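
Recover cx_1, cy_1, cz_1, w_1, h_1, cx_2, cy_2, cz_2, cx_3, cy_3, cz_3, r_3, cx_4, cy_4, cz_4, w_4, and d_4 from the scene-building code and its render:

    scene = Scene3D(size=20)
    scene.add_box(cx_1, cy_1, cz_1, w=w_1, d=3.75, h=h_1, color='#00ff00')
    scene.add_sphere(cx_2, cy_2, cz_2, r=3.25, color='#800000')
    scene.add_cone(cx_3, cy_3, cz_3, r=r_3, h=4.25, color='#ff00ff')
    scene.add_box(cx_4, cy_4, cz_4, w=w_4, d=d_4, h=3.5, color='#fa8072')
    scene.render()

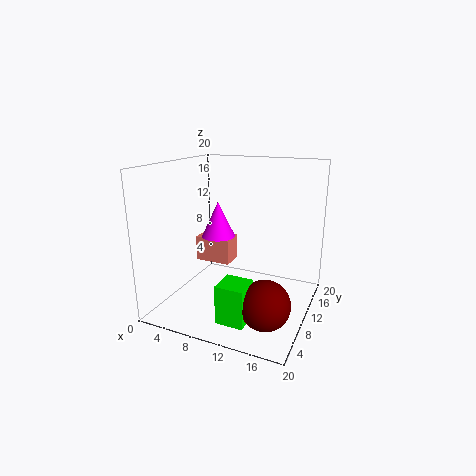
cx_1 = 10
cy_1 = 2.75
cz_1 = 0.75
w_1 = 3.75
h_1 = 5.25
cx_2 = 15.75
cy_2 = 5.5
cz_2 = 3.25
cx_3 = 9.75
cy_3 = 4.75
cz_3 = 12
r_3 = 2
cx_4 = 4
cy_4 = 8.75
cz_4 = 6.25
w_4 = 5
d_4 = 3.25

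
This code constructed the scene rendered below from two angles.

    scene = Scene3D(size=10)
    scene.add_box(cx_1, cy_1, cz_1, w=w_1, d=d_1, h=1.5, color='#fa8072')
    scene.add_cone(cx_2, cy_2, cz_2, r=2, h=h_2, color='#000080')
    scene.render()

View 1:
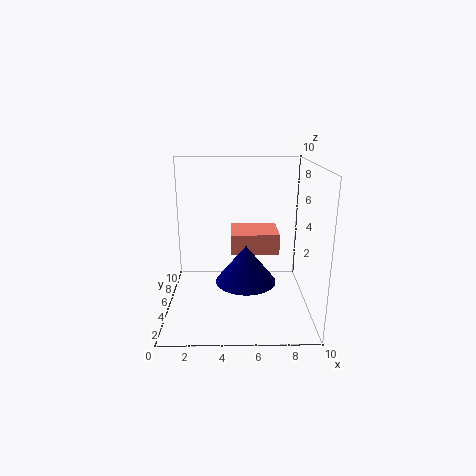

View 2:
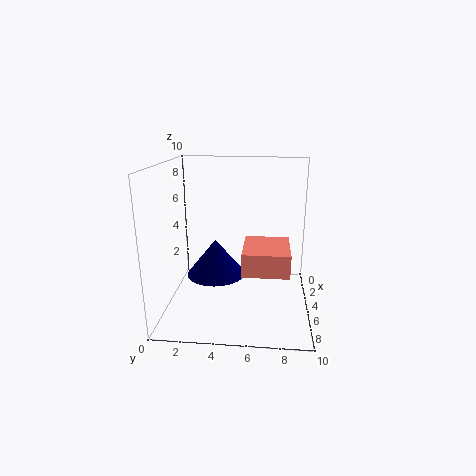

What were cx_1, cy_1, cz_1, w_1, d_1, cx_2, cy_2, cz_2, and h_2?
cx_1 = 4.5, cy_1 = 5.5, cz_1 = 3.5, w_1 = 3.5, d_1 = 3, cx_2 = 5.5, cy_2 = 3.5, cz_2 = 2.5, h_2 = 2.5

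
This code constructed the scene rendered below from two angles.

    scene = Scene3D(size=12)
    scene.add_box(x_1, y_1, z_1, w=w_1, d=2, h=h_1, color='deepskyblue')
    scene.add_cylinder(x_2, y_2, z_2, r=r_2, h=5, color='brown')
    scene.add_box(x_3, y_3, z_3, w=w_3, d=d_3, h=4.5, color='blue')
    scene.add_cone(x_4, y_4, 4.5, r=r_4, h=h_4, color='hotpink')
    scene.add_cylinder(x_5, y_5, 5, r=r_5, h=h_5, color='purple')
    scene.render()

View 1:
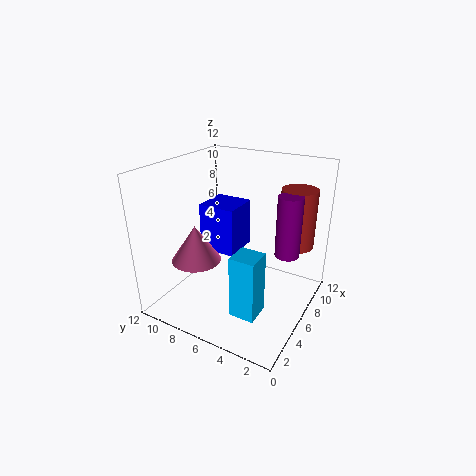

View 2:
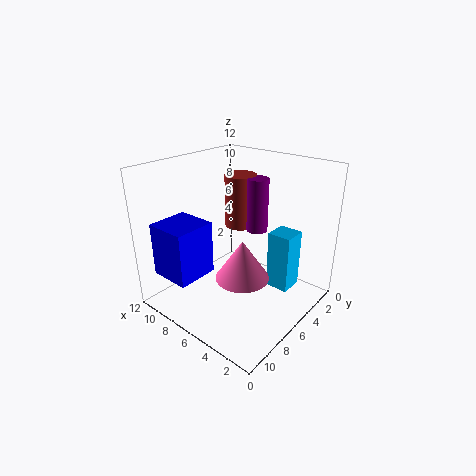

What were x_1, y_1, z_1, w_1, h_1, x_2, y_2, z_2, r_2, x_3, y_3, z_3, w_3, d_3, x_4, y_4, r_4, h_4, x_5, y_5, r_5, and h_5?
x_1 = 2, y_1 = 2.5, z_1 = 1.5, w_1 = 2, h_1 = 5, x_2 = 9, y_2 = 2, z_2 = 5, r_2 = 1.5, x_3 = 7.5, y_3 = 7.5, z_3 = 3, w_3 = 3.5, d_3 = 3.5, x_4 = 3.5, y_4 = 8.5, r_4 = 2, h_4 = 3, x_5 = 7, y_5 = 2, r_5 = 1, h_5 = 5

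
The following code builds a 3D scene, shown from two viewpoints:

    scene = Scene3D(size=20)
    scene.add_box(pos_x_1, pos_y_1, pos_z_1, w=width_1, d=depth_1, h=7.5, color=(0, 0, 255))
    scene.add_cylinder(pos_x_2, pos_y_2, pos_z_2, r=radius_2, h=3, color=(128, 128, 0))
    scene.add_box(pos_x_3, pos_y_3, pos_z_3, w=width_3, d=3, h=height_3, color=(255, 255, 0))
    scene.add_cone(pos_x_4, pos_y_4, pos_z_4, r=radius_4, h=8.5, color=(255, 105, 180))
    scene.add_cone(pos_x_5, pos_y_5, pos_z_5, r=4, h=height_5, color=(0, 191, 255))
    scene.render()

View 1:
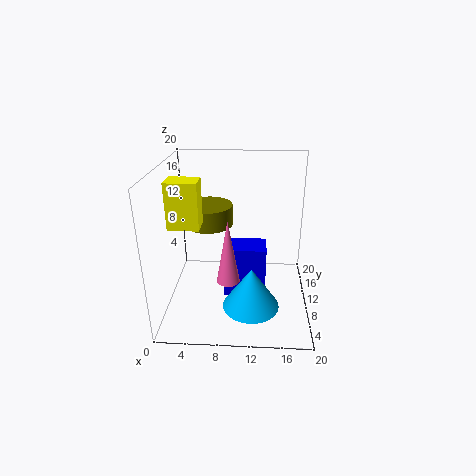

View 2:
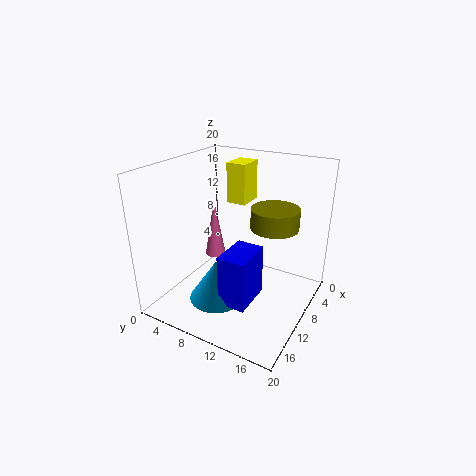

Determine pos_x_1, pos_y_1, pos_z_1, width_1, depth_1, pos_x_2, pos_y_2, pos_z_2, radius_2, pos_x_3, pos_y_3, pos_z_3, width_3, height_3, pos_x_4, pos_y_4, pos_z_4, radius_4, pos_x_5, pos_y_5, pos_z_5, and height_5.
pos_x_1 = 8
pos_y_1 = 9
pos_z_1 = 1
width_1 = 6
depth_1 = 4
pos_x_2 = 5.5
pos_y_2 = 13.5
pos_z_2 = 10.5
radius_2 = 3.5
pos_x_3 = 1.5
pos_y_3 = 5.5
pos_z_3 = 13
width_3 = 4
height_3 = 6
pos_x_4 = 9
pos_y_4 = 5.5
pos_z_4 = 6
radius_4 = 1.5
pos_x_5 = 12
pos_y_5 = 7.5
pos_z_5 = 0.5
height_5 = 6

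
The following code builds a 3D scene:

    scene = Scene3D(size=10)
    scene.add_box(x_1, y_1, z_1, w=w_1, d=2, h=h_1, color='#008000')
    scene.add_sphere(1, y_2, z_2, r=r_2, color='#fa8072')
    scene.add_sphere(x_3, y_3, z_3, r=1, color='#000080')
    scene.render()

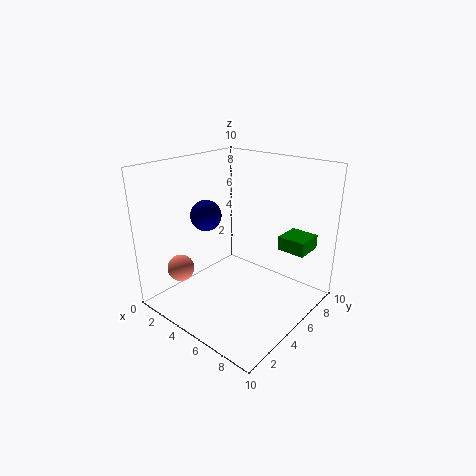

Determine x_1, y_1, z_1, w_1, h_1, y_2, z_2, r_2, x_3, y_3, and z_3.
x_1 = 7; y_1 = 7; z_1 = 4; w_1 = 2; h_1 = 1; y_2 = 3; z_2 = 2; r_2 = 1; x_3 = 4; y_3 = 3; z_3 = 7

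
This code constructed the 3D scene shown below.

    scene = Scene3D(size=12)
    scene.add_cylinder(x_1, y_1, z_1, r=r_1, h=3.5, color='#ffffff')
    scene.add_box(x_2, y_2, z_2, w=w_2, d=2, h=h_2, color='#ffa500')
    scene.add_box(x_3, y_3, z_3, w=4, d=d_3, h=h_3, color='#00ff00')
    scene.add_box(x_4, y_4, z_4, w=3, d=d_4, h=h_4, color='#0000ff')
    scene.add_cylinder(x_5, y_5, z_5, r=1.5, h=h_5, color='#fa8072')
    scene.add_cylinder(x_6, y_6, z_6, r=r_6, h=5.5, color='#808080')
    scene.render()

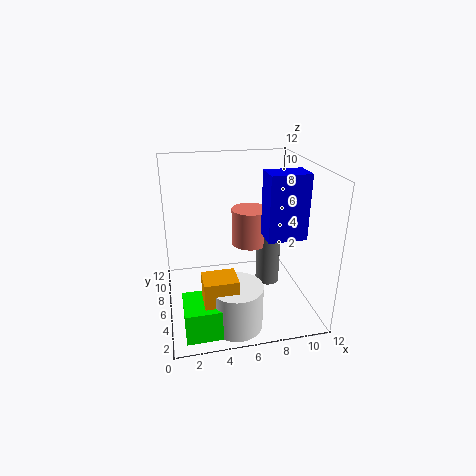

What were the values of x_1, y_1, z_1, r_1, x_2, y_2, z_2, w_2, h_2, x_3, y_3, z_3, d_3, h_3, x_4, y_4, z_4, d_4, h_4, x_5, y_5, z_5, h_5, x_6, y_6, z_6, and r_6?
x_1 = 5, y_1 = 2, z_1 = 0.5, r_1 = 2, x_2 = 2.5, y_2 = 1, z_2 = 1, w_2 = 2.5, h_2 = 4, x_3 = 1, y_3 = 0.5, z_3 = 0.5, d_3 = 3, h_3 = 2.5, x_4 = 7.5, y_4 = 2.5, z_4 = 7, d_4 = 2, h_4 = 5, x_5 = 7, y_5 = 6, z_5 = 5.5, h_5 = 3, x_6 = 8.5, y_6 = 5.5, z_6 = 2, r_6 = 1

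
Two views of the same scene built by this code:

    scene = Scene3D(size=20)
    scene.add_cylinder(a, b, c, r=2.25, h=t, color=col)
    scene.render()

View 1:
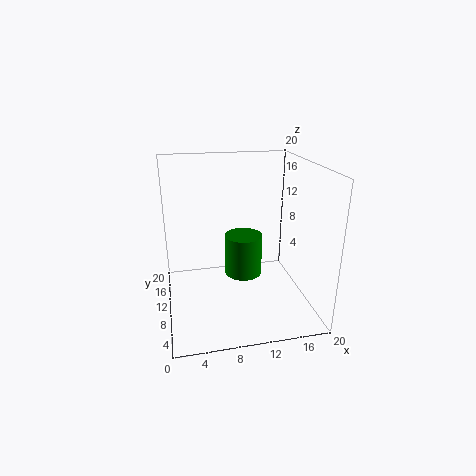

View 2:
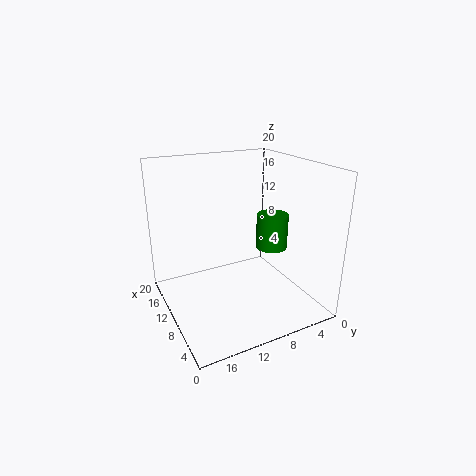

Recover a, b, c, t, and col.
a = 9.5
b = 4.75
c = 7.75
t = 5
col = 'green'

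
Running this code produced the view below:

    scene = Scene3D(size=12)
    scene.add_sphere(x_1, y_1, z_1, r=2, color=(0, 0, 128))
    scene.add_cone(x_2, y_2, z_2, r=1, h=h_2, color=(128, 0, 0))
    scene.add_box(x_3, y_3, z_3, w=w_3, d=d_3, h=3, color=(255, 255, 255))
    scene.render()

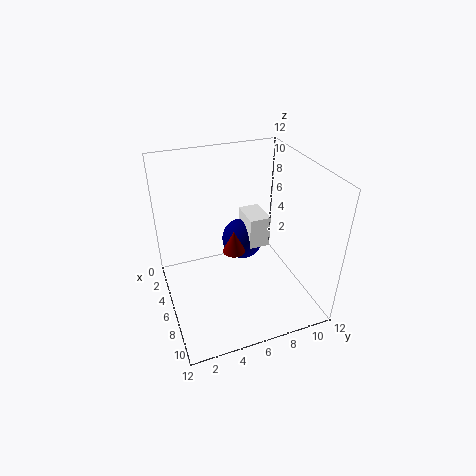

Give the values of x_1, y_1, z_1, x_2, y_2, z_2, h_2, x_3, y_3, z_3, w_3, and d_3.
x_1 = 2, y_1 = 8, z_1 = 3, x_2 = 5, y_2 = 6, z_2 = 4, h_2 = 2, x_3 = 1, y_3 = 8, z_3 = 3, w_3 = 3, d_3 = 2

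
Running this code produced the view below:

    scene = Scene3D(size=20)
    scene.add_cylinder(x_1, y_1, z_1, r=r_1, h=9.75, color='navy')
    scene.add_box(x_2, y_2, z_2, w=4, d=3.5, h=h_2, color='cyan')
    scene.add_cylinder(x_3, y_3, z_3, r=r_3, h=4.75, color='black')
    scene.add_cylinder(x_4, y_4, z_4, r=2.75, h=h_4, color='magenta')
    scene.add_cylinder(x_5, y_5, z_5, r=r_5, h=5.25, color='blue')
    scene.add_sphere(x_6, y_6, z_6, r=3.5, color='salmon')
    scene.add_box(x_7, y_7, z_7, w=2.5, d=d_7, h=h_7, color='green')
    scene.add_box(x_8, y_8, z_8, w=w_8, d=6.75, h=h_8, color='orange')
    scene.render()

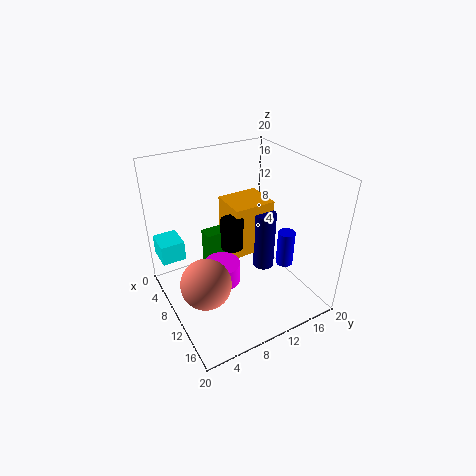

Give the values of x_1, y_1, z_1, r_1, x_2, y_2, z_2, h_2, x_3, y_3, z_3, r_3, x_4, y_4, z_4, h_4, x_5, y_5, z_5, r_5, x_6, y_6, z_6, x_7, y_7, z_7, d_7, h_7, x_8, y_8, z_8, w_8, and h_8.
x_1 = 6.5, y_1 = 17, z_1 = 0.5, r_1 = 1.75, x_2 = 0.75, y_2 = 0.5, z_2 = 5.25, h_2 = 3, x_3 = 6, y_3 = 11.25, z_3 = 5.75, r_3 = 1.75, x_4 = 7.75, y_4 = 8.5, z_4 = 1.5, h_4 = 3.25, x_5 = 12.25, y_5 = 16.75, z_5 = 4.75, r_5 = 1.25, x_6 = 11.25, y_6 = 4.25, z_6 = 5, x_7 = 1.75, y_7 = 8, z_7 = 1.75, d_7 = 5.25, h_7 = 5.75, x_8 = 0.25, y_8 = 12, z_8 = 3.25, w_8 = 6, h_8 = 8.5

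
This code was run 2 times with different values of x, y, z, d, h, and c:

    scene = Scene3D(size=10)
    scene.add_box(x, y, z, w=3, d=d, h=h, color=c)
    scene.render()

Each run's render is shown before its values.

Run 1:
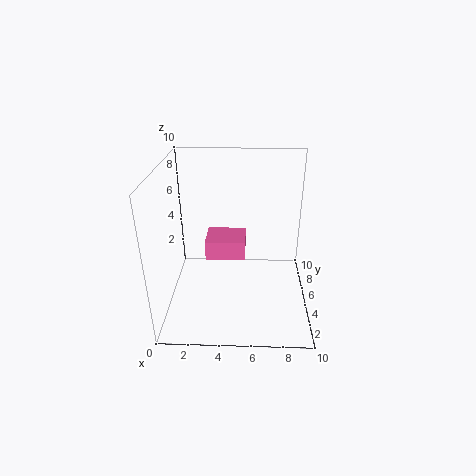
x = 2.5; y = 6; z = 2.5; d = 2.5; h = 1.5; c = 'hotpink'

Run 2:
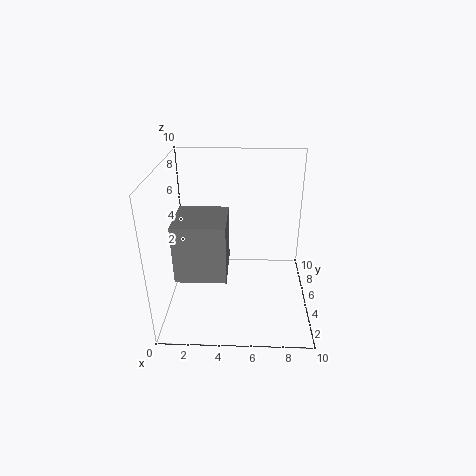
x = 1.5; y = 0.5; z = 4.5; d = 3; h = 3.5; c = 'gray'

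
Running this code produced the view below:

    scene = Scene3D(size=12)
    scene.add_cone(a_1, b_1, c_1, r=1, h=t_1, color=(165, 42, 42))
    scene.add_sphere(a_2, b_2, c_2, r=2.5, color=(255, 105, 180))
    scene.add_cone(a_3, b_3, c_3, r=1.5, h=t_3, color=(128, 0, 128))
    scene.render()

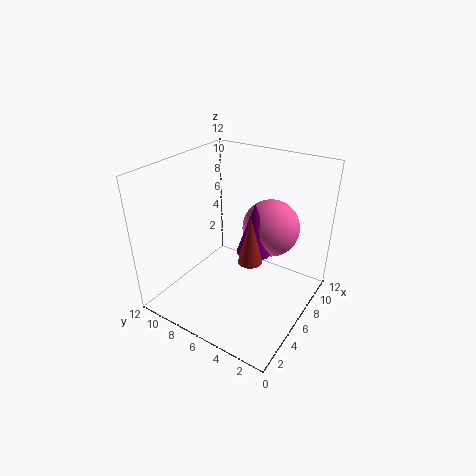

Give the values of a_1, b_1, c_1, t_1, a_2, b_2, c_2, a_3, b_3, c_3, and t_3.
a_1 = 5.5; b_1 = 4.5; c_1 = 4.5; t_1 = 4; a_2 = 9; b_2 = 4.5; c_2 = 6; a_3 = 7; b_3 = 5; c_3 = 4.5; t_3 = 4.5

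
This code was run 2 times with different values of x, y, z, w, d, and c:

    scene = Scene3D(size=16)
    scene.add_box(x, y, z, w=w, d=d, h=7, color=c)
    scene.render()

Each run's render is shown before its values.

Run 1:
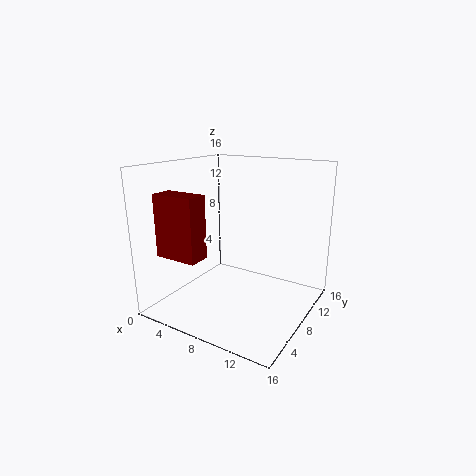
x = 0.5
y = 3
z = 6
w = 5
d = 2.5
c = 'maroon'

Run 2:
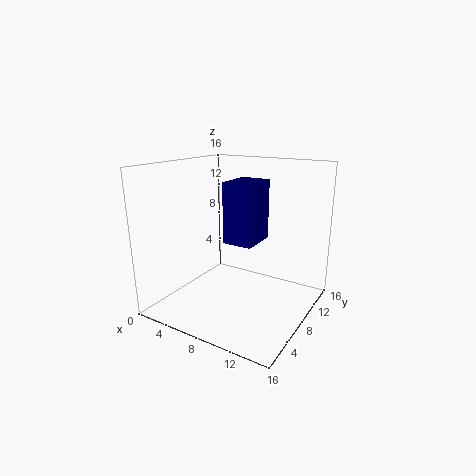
x = 6
y = 8
z = 7
w = 3.5
d = 4.5
c = 'navy'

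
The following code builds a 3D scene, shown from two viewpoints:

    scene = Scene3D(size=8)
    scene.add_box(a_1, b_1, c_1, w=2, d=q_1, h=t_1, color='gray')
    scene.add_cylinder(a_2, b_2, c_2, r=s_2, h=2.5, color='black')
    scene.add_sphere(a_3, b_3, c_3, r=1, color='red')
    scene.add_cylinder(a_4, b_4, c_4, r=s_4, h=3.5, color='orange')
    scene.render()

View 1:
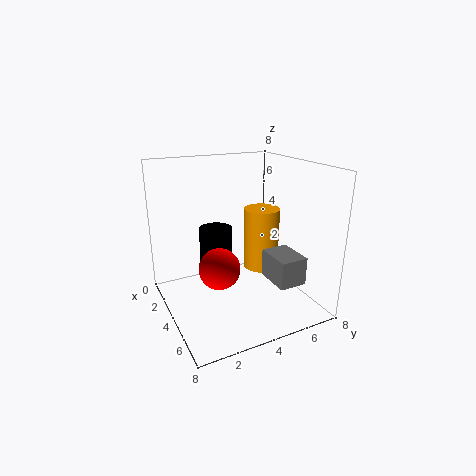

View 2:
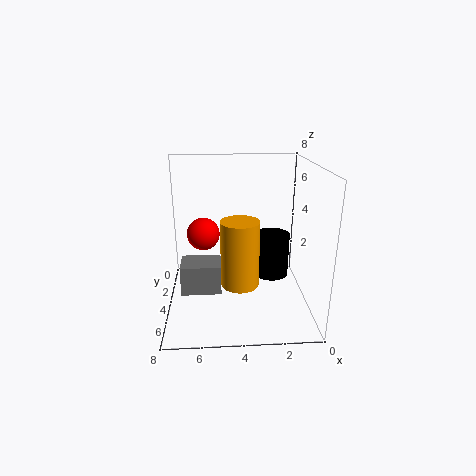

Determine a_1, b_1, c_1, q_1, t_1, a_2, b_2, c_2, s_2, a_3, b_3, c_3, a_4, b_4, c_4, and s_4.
a_1 = 5
b_1 = 5
c_1 = 2
q_1 = 1.5
t_1 = 1.5
a_2 = 2
b_2 = 3.5
c_2 = 1.5
s_2 = 1
a_3 = 6
b_3 = 2
c_3 = 3.5
a_4 = 4
b_4 = 5.5
c_4 = 2
s_4 = 1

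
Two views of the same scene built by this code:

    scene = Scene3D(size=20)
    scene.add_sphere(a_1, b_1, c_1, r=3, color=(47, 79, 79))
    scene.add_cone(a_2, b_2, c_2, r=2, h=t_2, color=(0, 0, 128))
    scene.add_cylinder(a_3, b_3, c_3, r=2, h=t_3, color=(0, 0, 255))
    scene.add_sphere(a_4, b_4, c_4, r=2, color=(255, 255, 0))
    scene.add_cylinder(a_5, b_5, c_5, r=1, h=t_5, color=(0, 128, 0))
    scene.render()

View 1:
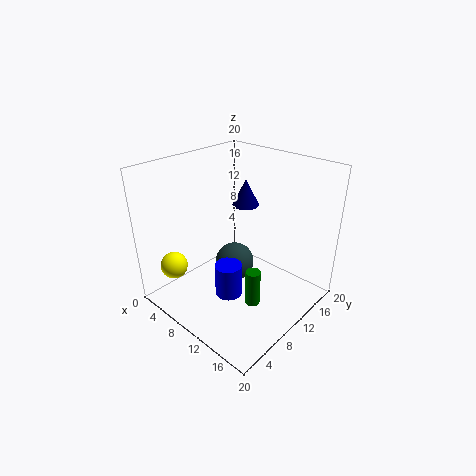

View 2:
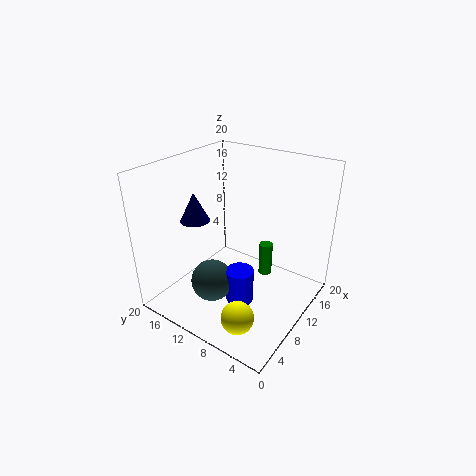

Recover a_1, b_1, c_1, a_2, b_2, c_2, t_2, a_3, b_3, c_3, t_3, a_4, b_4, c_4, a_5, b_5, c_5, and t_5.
a_1 = 7; b_1 = 12.5; c_1 = 3.5; a_2 = 7; b_2 = 15; c_2 = 12.5; t_2 = 4; a_3 = 9; b_3 = 9; c_3 = 0.5; t_3 = 5; a_4 = 2; b_4 = 4.5; c_4 = 4.5; a_5 = 14.5; b_5 = 8; c_5 = 2.5; t_5 = 5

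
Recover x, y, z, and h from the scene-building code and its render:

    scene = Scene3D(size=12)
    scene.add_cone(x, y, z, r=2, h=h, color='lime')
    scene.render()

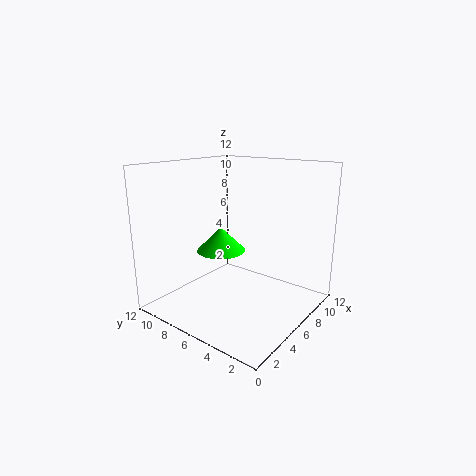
x = 5; y = 7; z = 5; h = 2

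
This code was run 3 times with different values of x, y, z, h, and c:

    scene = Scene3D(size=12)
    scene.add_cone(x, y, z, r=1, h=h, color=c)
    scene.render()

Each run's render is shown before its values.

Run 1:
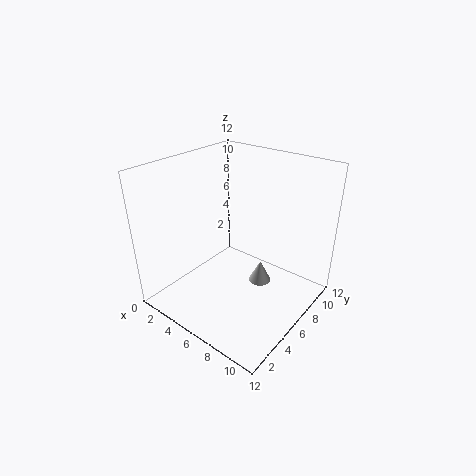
x = 7; y = 8; z = 1; h = 2; c = 'lightgray'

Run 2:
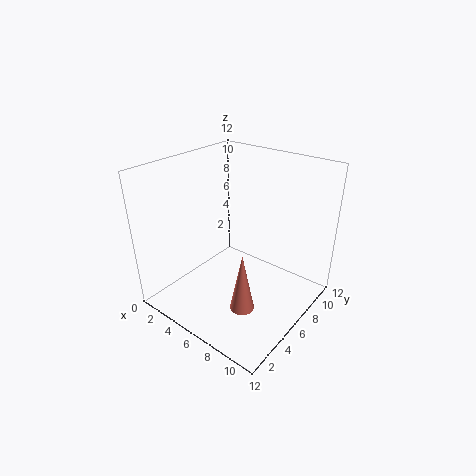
x = 8; y = 4; z = 1; h = 5; c = 'salmon'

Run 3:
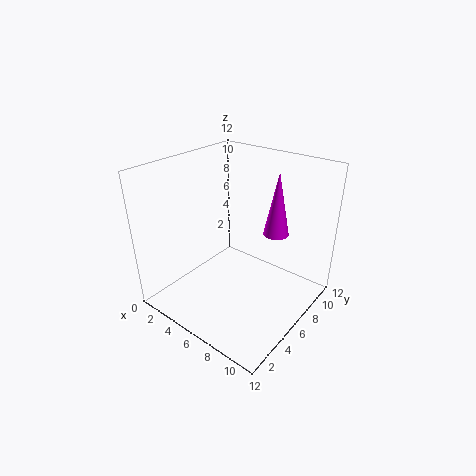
x = 9; y = 7; z = 7; h = 5; c = 'magenta'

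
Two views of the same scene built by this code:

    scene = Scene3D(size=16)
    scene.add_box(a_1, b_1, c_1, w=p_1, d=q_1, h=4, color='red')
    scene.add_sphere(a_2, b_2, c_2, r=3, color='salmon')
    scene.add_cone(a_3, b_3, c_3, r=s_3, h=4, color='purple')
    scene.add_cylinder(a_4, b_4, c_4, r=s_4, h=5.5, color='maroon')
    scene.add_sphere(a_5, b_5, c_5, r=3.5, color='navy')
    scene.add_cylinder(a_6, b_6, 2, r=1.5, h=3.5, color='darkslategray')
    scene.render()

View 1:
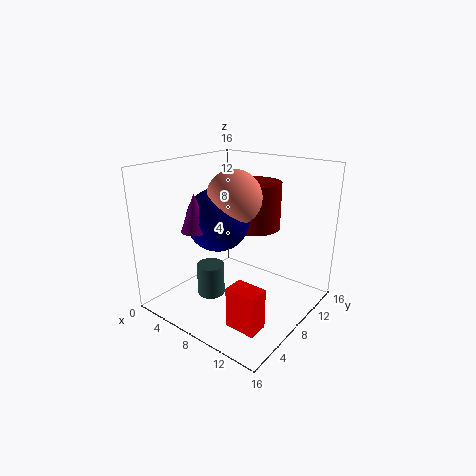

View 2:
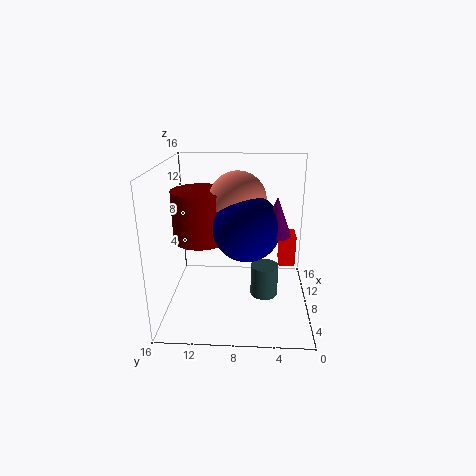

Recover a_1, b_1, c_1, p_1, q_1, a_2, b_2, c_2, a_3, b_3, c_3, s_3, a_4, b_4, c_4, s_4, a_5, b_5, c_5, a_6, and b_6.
a_1 = 12, b_1 = 1, c_1 = 2.5, p_1 = 3, q_1 = 2, a_2 = 7.5, b_2 = 8, c_2 = 12.5, a_3 = 5.5, b_3 = 4, c_3 = 9.5, s_3 = 1.5, a_4 = 7.5, b_4 = 12, c_4 = 8, s_4 = 3, a_5 = 6, b_5 = 7, c_5 = 10, a_6 = 6.5, b_6 = 5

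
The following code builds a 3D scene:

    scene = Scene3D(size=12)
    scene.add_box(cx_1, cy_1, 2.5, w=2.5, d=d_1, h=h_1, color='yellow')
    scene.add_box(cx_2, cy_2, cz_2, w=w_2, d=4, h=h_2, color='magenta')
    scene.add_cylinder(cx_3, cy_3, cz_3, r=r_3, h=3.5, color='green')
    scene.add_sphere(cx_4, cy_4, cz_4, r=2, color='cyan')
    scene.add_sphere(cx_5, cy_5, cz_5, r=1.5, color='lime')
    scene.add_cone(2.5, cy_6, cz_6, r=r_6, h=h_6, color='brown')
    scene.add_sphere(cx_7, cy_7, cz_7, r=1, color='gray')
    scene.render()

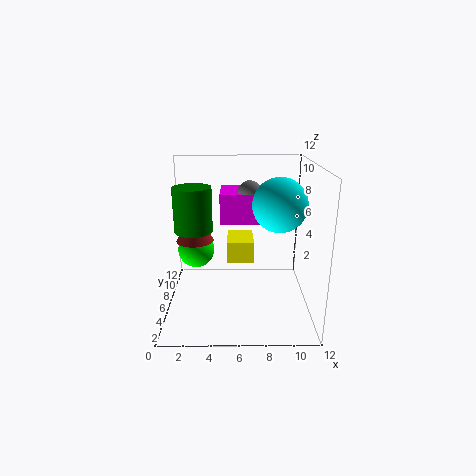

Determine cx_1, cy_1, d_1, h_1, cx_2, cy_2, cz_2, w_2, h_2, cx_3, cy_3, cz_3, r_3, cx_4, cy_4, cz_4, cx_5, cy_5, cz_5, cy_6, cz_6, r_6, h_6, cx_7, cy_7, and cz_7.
cx_1 = 5, cy_1 = 8.5, d_1 = 3.5, h_1 = 2, cx_2 = 4.5, cy_2 = 6.5, cz_2 = 7, w_2 = 4, h_2 = 2.5, cx_3 = 2.5, cy_3 = 5, cz_3 = 7, r_3 = 1.5, cx_4 = 9, cy_4 = 3.5, cz_4 = 9.5, cx_5 = 2.5, cy_5 = 6, cz_5 = 5, cy_6 = 5.5, cz_6 = 6, r_6 = 1.5, h_6 = 3, cx_7 = 7, cy_7 = 7.5, cz_7 = 9.5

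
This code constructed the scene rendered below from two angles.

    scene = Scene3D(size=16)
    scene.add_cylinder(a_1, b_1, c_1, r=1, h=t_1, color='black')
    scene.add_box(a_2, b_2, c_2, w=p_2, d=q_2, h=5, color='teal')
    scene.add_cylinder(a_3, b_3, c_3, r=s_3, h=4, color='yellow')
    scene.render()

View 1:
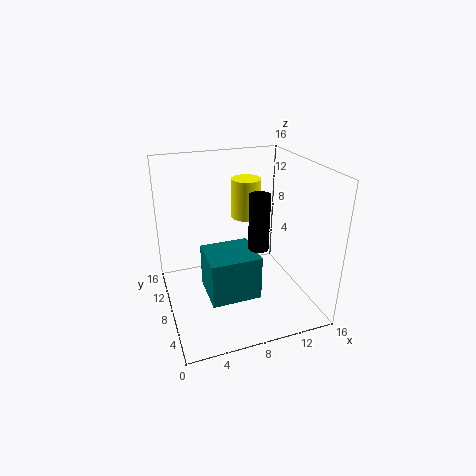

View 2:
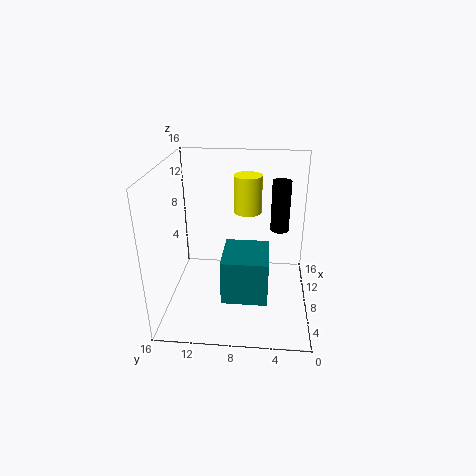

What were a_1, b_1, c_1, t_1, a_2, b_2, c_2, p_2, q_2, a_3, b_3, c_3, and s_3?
a_1 = 8.5
b_1 = 3.5
c_1 = 9
t_1 = 5.5
a_2 = 4
b_2 = 4.5
c_2 = 2
p_2 = 5.5
q_2 = 5
a_3 = 8.5
b_3 = 7
c_3 = 11
s_3 = 1.5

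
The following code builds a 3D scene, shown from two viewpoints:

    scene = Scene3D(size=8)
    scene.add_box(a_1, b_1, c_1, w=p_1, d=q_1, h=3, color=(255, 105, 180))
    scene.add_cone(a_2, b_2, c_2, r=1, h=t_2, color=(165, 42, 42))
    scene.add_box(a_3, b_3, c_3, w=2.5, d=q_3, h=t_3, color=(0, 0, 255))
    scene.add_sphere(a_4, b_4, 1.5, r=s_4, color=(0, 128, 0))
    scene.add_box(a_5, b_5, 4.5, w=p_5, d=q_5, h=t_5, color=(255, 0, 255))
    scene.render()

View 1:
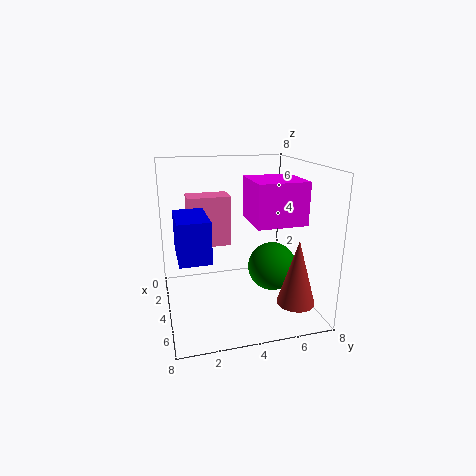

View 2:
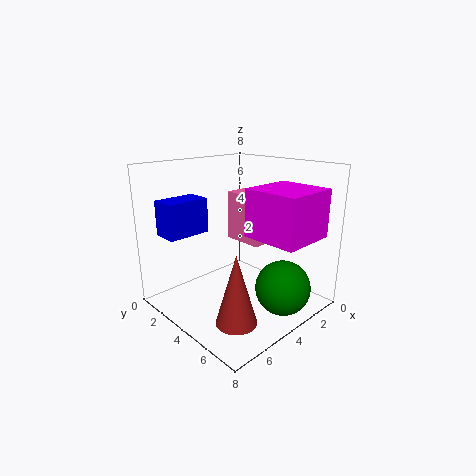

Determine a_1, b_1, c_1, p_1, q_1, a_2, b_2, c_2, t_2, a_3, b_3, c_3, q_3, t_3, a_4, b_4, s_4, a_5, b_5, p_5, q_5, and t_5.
a_1 = 1; b_1 = 1.5; c_1 = 3; p_1 = 1.5; q_1 = 2.5; a_2 = 6.5; b_2 = 6.5; c_2 = 1; t_2 = 3.5; a_3 = 4.5; b_3 = 0.5; c_3 = 4; q_3 = 1.5; t_3 = 2; a_4 = 3; b_4 = 6.5; s_4 = 1.5; a_5 = 1.5; b_5 = 5; p_5 = 3; q_5 = 3; t_5 = 2.5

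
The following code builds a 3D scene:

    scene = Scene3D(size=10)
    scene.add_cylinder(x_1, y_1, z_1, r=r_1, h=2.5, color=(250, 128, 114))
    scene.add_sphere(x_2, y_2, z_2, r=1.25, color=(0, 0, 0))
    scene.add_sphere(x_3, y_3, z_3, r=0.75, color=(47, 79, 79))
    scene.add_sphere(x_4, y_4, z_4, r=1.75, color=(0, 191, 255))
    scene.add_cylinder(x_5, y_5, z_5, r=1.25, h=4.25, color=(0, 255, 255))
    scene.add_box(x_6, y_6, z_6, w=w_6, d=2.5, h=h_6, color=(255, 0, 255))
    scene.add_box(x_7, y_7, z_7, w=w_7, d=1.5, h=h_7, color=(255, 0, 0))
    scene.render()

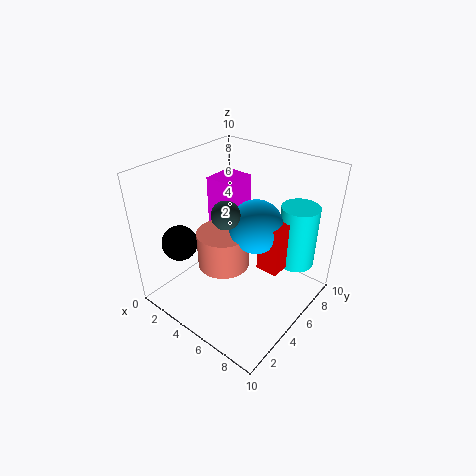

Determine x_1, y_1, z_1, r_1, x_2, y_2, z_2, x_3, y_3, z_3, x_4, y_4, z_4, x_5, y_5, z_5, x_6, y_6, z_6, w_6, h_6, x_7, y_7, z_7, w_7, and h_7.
x_1 = 4.75; y_1 = 3.75; z_1 = 3.5; r_1 = 1.75; x_2 = 1.75; y_2 = 2.5; z_2 = 4.5; x_3 = 7.25; y_3 = 1.25; z_3 = 9.25; x_4 = 6.5; y_4 = 5; z_4 = 6.5; x_5 = 8.5; y_5 = 7; z_5 = 3.5; x_6 = 1; y_6 = 6.25; z_6 = 3.75; w_6 = 2.25; h_6 = 4.25; x_7 = 7; y_7 = 4.5; z_7 = 3.75; w_7 = 1.5; h_7 = 3.25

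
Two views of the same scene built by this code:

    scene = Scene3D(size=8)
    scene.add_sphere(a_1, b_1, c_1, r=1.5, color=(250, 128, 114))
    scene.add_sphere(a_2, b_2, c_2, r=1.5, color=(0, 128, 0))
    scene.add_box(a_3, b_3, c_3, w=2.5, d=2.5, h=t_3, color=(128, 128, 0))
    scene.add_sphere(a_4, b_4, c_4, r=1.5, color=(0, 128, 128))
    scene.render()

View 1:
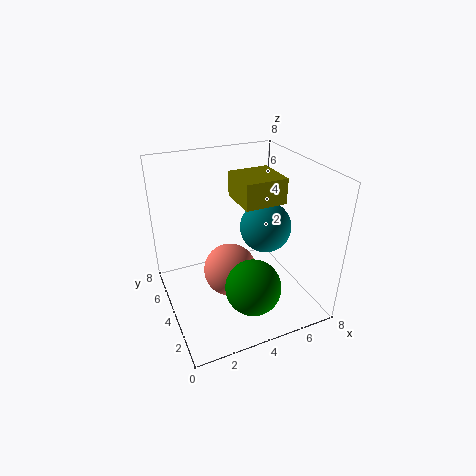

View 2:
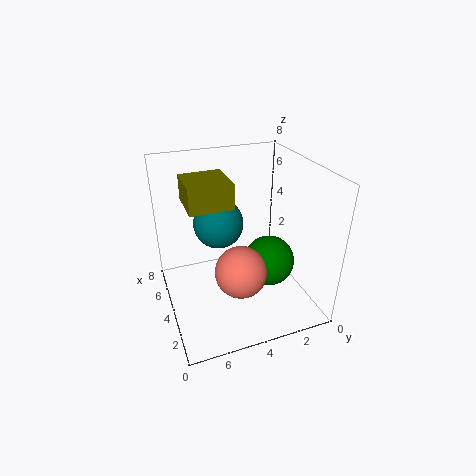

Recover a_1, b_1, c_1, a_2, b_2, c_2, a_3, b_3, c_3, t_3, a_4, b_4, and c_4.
a_1 = 3.5; b_1 = 4; c_1 = 2; a_2 = 4; b_2 = 2; c_2 = 2; a_3 = 4.5; b_3 = 4; c_3 = 5.5; t_3 = 1.5; a_4 = 6; b_4 = 4.5; c_4 = 4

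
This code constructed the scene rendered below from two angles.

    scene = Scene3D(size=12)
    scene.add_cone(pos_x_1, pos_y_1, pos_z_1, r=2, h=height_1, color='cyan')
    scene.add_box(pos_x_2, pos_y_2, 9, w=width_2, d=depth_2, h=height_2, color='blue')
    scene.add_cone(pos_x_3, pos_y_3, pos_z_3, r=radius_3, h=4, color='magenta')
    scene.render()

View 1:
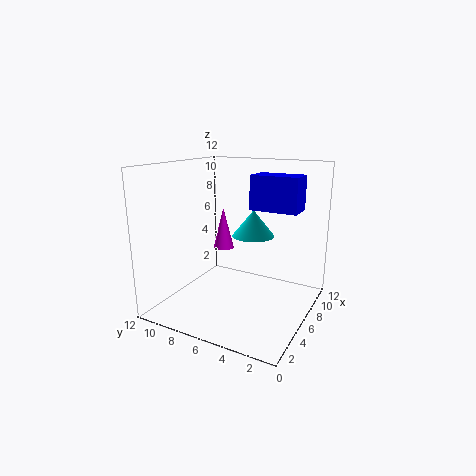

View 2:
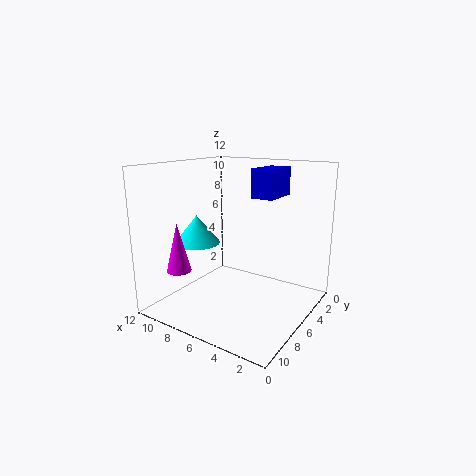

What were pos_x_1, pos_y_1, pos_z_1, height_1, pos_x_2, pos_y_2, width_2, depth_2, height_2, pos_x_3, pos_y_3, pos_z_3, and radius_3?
pos_x_1 = 10
pos_y_1 = 6.5
pos_z_1 = 5
height_1 = 2.5
pos_x_2 = 4
pos_y_2 = 0.5
width_2 = 2
depth_2 = 3.5
height_2 = 2.5
pos_x_3 = 9.5
pos_y_3 = 9.5
pos_z_3 = 3.5
radius_3 = 1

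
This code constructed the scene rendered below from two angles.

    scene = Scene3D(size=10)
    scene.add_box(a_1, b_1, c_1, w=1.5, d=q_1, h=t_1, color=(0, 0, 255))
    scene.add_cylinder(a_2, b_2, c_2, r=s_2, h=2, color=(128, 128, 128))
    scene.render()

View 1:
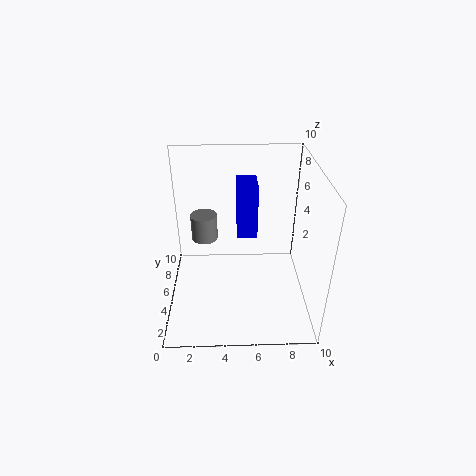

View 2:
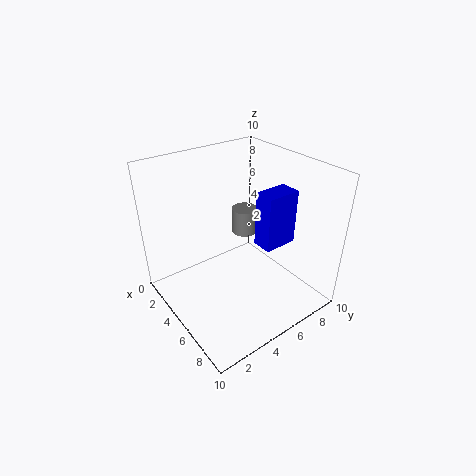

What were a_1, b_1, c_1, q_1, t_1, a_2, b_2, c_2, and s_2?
a_1 = 5, b_1 = 6.5, c_1 = 4, q_1 = 2.5, t_1 = 4, a_2 = 2.5, b_2 = 7.5, c_2 = 3.5, s_2 = 1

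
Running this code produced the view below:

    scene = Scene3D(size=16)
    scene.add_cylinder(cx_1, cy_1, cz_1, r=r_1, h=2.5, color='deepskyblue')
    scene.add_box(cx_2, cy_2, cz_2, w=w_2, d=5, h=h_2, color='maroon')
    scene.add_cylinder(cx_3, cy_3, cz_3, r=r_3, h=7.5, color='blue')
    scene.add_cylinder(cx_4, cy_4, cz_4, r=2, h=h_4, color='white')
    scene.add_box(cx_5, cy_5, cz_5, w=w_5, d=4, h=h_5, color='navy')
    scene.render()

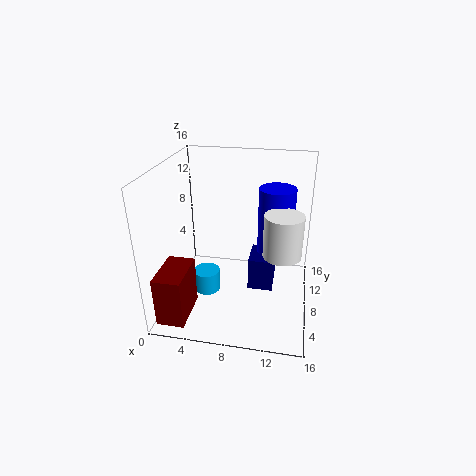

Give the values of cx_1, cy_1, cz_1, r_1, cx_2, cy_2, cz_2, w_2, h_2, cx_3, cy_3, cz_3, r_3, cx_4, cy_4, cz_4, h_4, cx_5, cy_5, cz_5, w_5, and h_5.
cx_1 = 4.5, cy_1 = 7, cz_1 = 1.5, r_1 = 1.5, cx_2 = 0.5, cy_2 = 1, cz_2 = 0.5, w_2 = 3, h_2 = 5.5, cx_3 = 12, cy_3 = 9.5, cz_3 = 6, r_3 = 2, cx_4 = 13, cy_4 = 6, cz_4 = 7.5, h_4 = 4.5, cx_5 = 9, cy_5 = 9, cz_5 = 0.5, w_5 = 3, h_5 = 4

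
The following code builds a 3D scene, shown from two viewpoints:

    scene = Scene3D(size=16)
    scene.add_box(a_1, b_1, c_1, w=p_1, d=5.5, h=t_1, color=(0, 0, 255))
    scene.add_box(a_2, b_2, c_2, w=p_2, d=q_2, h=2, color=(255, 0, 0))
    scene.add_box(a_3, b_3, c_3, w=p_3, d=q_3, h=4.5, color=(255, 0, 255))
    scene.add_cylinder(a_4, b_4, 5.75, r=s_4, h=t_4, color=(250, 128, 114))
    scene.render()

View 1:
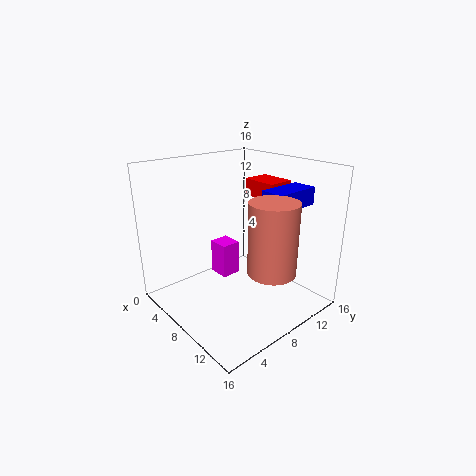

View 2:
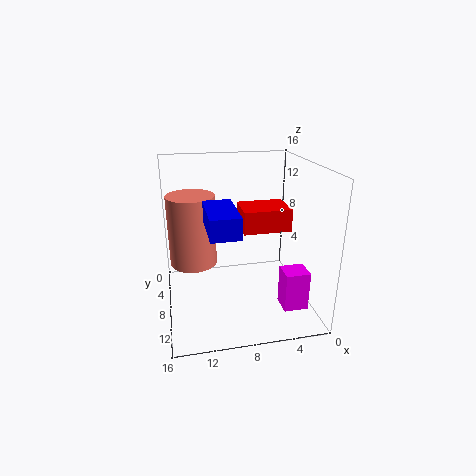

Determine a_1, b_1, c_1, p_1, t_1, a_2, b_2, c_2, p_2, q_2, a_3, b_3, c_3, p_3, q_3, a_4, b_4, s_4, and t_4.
a_1 = 9.25, b_1 = 10.25, c_1 = 11.25, p_1 = 2.75, t_1 = 2, a_2 = 4.75, b_2 = 12, c_2 = 11.5, p_2 = 4.25, q_2 = 3.25, a_3 = 0.75, b_3 = 9.5, c_3 = 0.25, p_3 = 2.75, q_3 = 2.5, a_4 = 13, b_4 = 8.25, s_4 = 2.5, t_4 = 7.5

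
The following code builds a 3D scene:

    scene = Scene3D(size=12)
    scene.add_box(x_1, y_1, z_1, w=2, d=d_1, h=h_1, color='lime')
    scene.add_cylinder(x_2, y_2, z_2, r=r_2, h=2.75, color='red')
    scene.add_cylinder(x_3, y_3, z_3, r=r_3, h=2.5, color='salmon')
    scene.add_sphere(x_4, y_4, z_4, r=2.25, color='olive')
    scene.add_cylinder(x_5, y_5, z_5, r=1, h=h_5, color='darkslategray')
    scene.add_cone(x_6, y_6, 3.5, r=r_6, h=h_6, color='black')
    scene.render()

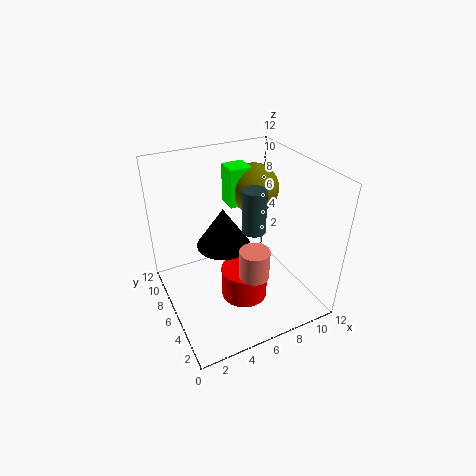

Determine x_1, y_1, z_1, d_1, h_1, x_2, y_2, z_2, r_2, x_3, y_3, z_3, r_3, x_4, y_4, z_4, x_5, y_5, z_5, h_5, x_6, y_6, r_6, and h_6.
x_1 = 6.75
y_1 = 8.75
z_1 = 7.25
d_1 = 2
h_1 = 3.5
x_2 = 6.25
y_2 = 5.25
z_2 = 0.5
r_2 = 2
x_3 = 6.5
y_3 = 4
z_3 = 3.25
r_3 = 1.25
x_4 = 9.25
y_4 = 9.25
z_4 = 8.5
x_5 = 7.5
y_5 = 6
z_5 = 6.25
h_5 = 3.75
x_6 = 6
y_6 = 9
r_6 = 2.5
h_6 = 3.75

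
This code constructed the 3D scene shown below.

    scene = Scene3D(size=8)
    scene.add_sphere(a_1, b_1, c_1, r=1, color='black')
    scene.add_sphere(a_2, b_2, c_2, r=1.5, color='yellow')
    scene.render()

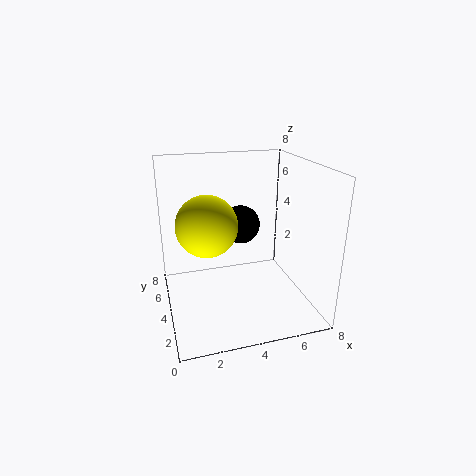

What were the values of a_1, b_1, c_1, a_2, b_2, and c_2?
a_1 = 4; b_1 = 3.5; c_1 = 5; a_2 = 2; b_2 = 2.5; c_2 = 5.5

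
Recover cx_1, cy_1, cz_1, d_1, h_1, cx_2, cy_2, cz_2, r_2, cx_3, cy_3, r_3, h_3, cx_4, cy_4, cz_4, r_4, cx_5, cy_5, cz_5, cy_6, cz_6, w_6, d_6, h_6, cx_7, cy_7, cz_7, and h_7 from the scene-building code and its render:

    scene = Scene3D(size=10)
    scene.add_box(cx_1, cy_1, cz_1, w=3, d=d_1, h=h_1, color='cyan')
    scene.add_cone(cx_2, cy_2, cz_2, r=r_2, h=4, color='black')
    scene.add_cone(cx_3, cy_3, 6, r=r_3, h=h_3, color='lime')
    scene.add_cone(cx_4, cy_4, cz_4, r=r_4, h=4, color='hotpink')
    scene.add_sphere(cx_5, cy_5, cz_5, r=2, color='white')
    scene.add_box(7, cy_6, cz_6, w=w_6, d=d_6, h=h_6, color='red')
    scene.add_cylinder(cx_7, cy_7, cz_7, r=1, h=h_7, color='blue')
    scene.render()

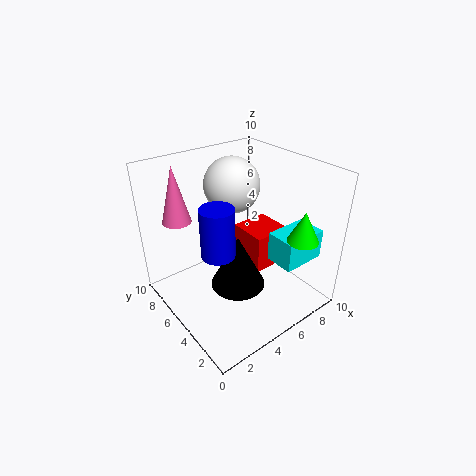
cx_1 = 6
cy_1 = 1
cz_1 = 4
d_1 = 2
h_1 = 2
cx_2 = 5
cy_2 = 5
cz_2 = 1
r_2 = 2
cx_3 = 7
cy_3 = 1
r_3 = 1
h_3 = 2
cx_4 = 2
cy_4 = 8
cz_4 = 6
r_4 = 1
cx_5 = 6
cy_5 = 7
cz_5 = 8
cy_6 = 5
cz_6 = 1
w_6 = 3
d_6 = 3
h_6 = 3
cx_7 = 2
cy_7 = 3
cz_7 = 6
h_7 = 3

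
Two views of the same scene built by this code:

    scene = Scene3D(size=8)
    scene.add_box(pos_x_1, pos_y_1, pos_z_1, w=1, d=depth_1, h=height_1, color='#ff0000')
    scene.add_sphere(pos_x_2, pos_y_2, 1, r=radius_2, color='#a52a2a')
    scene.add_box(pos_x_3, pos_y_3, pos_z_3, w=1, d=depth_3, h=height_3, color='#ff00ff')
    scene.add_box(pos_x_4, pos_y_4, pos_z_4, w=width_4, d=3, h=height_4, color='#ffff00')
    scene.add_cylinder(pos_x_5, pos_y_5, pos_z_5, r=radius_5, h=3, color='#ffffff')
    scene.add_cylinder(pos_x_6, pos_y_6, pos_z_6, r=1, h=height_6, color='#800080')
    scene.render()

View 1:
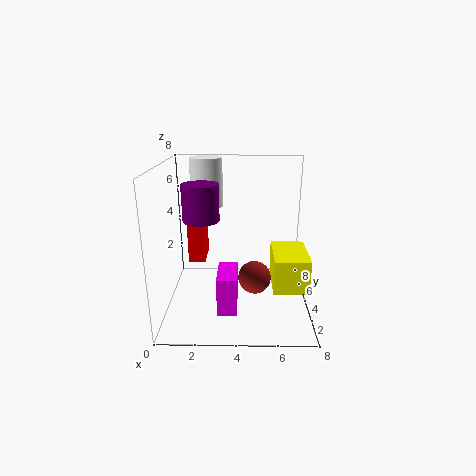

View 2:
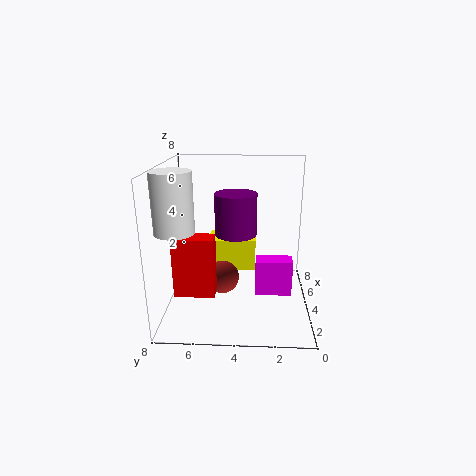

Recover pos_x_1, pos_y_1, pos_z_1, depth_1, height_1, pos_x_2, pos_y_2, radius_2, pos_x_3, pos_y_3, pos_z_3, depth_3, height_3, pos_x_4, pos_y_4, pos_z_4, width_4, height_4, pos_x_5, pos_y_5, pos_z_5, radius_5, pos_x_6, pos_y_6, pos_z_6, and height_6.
pos_x_1 = 1; pos_y_1 = 5; pos_z_1 = 2; depth_1 = 2; height_1 = 3; pos_x_2 = 5; pos_y_2 = 5; radius_2 = 1; pos_x_3 = 3; pos_y_3 = 1; pos_z_3 = 1; depth_3 = 2; height_3 = 2; pos_x_4 = 6; pos_y_4 = 3; pos_z_4 = 1; width_4 = 2; height_4 = 2; pos_x_5 = 2; pos_y_5 = 7; pos_z_5 = 5; radius_5 = 1; pos_x_6 = 2; pos_y_6 = 4; pos_z_6 = 5; height_6 = 2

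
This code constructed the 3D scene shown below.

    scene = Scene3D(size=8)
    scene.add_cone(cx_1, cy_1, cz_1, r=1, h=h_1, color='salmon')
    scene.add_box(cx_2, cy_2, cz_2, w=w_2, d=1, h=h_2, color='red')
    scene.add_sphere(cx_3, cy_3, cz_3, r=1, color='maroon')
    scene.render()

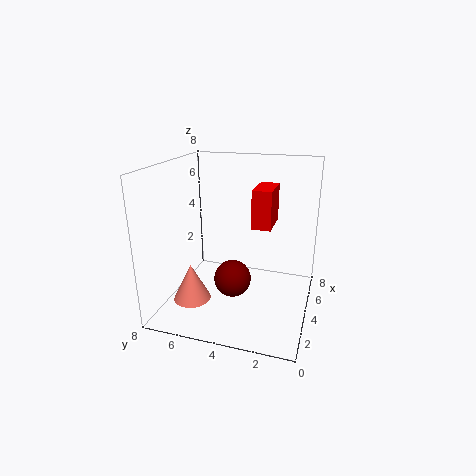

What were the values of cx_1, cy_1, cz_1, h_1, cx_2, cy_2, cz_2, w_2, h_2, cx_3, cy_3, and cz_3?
cx_1 = 2
cy_1 = 6
cz_1 = 1
h_1 = 2
cx_2 = 3
cy_2 = 2
cz_2 = 5
w_2 = 2
h_2 = 2
cx_3 = 3
cy_3 = 4
cz_3 = 2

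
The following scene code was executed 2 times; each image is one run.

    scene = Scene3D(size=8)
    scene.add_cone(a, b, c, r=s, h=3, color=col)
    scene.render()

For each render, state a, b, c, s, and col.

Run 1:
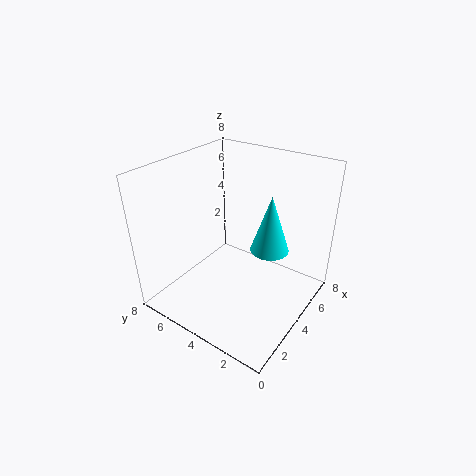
a = 4
b = 2
c = 4
s = 1
col = 'cyan'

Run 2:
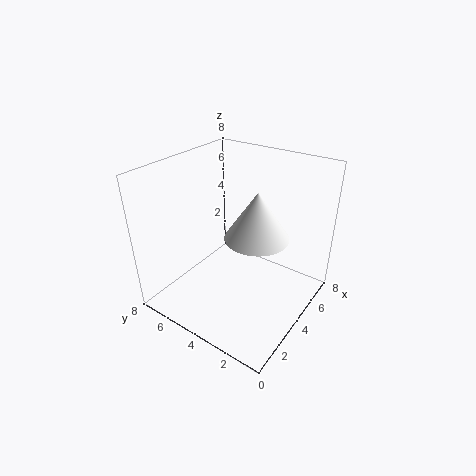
a = 6
b = 4
c = 3
s = 2
col = 'white'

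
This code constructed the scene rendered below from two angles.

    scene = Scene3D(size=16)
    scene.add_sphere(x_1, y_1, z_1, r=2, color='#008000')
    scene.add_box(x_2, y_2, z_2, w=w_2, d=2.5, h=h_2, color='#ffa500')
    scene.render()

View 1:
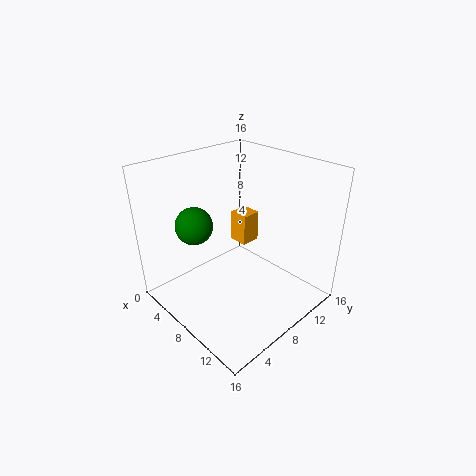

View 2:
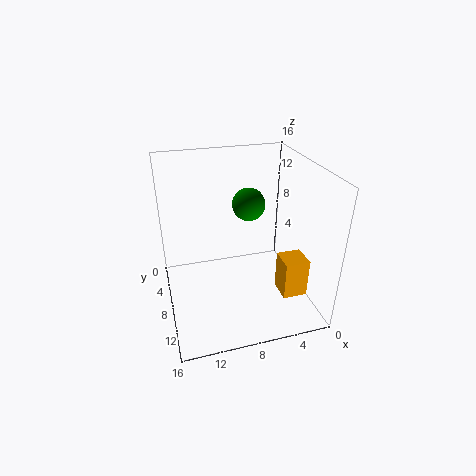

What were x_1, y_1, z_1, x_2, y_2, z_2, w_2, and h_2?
x_1 = 5.5, y_1 = 4, z_1 = 10, x_2 = 2.5, y_2 = 12, z_2 = 4, w_2 = 2.5, h_2 = 4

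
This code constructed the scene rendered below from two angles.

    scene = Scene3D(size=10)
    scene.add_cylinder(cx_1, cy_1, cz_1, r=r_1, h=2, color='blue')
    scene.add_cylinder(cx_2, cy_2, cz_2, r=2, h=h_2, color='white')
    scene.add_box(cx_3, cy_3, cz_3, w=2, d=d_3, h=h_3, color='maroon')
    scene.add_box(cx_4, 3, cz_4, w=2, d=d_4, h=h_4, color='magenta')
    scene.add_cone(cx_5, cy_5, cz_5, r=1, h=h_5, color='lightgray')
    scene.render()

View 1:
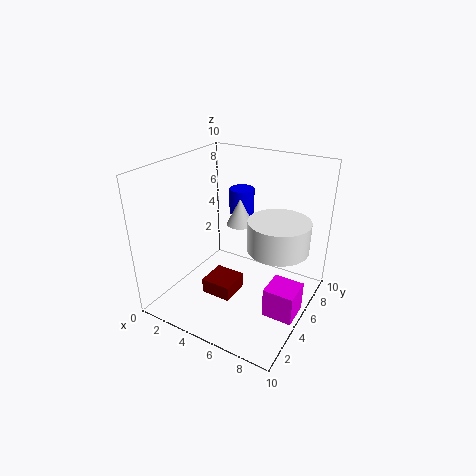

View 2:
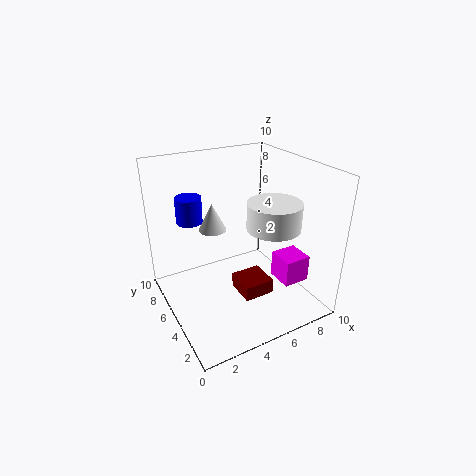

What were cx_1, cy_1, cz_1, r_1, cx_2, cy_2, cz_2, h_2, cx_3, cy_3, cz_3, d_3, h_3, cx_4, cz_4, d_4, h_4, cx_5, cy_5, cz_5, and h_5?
cx_1 = 3; cy_1 = 9; cz_1 = 5; r_1 = 1; cx_2 = 8; cy_2 = 5; cz_2 = 5; h_2 = 2; cx_3 = 4; cy_3 = 2; cz_3 = 2; d_3 = 2; h_3 = 1; cx_4 = 8; cz_4 = 1; d_4 = 2; h_4 = 2; cx_5 = 4; cy_5 = 7; cz_5 = 5; h_5 = 2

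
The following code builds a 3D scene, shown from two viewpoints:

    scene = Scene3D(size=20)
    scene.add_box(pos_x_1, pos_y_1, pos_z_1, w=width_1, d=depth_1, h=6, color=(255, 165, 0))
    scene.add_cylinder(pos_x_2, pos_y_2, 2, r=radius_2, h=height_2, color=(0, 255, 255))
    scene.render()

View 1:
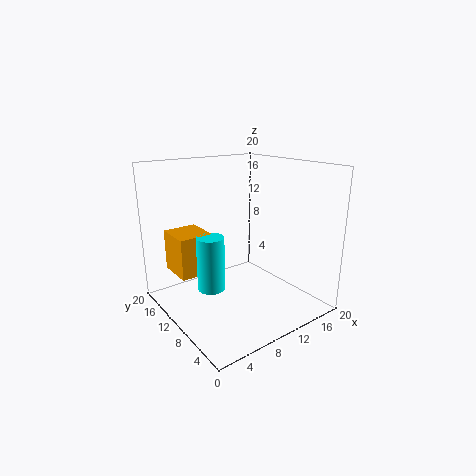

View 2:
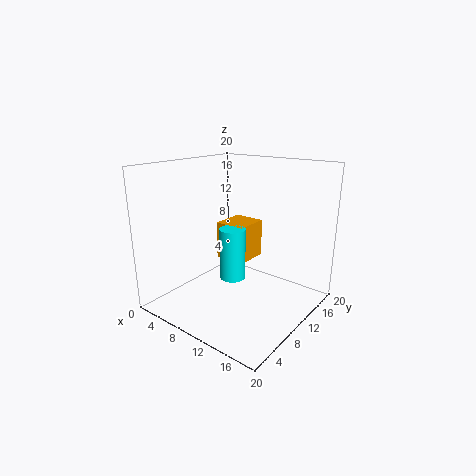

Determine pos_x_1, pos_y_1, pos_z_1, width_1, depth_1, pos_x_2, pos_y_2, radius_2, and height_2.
pos_x_1 = 3; pos_y_1 = 13.5; pos_z_1 = 4; width_1 = 5; depth_1 = 5.5; pos_x_2 = 7; pos_y_2 = 12.5; radius_2 = 2; height_2 = 8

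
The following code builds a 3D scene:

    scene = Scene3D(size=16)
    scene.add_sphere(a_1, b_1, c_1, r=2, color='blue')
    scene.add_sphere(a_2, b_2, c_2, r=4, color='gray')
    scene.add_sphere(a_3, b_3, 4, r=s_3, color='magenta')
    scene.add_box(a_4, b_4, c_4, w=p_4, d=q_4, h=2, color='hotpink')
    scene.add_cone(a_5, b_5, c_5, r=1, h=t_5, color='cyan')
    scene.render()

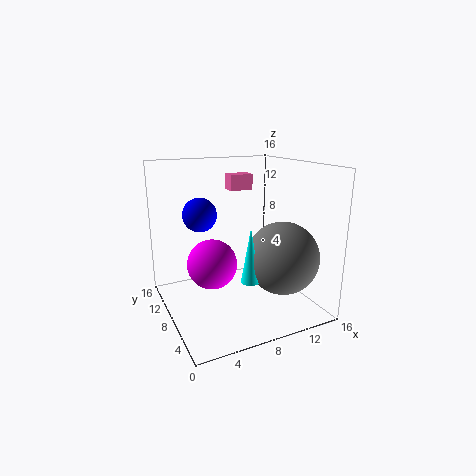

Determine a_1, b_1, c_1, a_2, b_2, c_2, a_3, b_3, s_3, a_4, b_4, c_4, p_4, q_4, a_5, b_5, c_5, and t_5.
a_1 = 5
b_1 = 12
c_1 = 10
a_2 = 12
b_2 = 5
c_2 = 6
a_3 = 6
b_3 = 11
s_3 = 3
a_4 = 10
b_4 = 14
c_4 = 12
p_4 = 3
q_4 = 2
a_5 = 8
b_5 = 5
c_5 = 4
t_5 = 6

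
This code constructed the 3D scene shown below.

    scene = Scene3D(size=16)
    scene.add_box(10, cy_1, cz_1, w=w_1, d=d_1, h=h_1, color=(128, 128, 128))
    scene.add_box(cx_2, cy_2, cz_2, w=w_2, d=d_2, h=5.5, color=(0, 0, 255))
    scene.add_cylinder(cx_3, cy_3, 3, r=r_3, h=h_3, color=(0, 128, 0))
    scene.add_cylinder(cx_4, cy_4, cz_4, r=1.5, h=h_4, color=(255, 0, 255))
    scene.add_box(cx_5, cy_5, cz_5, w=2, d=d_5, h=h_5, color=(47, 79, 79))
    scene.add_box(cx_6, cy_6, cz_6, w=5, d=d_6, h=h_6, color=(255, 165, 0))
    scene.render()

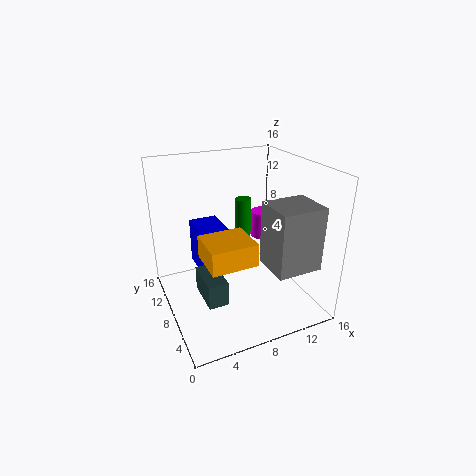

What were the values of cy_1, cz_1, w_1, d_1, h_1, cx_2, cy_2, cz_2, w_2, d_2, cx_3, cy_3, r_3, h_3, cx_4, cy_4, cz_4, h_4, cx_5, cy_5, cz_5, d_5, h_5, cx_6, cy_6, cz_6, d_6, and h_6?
cy_1 = 2; cz_1 = 5.5; w_1 = 5; d_1 = 4.5; h_1 = 7; cx_2 = 4.5; cy_2 = 10.5; cz_2 = 2.5; w_2 = 3.5; d_2 = 4.5; cx_3 = 11; cy_3 = 13; r_3 = 1; h_3 = 7.5; cx_4 = 12; cy_4 = 9.5; cz_4 = 7; h_4 = 3; cx_5 = 2.5; cy_5 = 2.5; cz_5 = 4; d_5 = 4; h_5 = 2.5; cx_6 = 3.5; cy_6 = 4; cz_6 = 6.5; d_6 = 4.5; h_6 = 2.5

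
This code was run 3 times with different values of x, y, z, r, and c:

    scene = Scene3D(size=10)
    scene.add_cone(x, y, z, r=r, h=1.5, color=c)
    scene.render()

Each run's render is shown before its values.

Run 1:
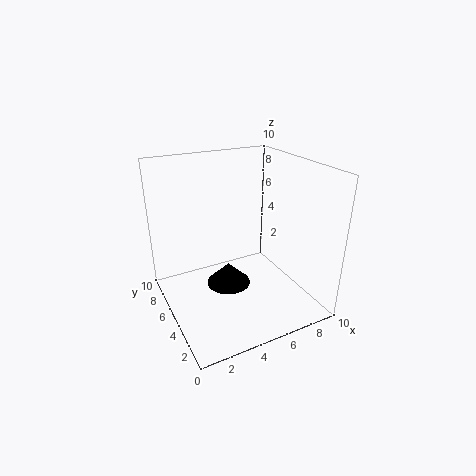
x = 4, y = 4.5, z = 2, r = 1.5, c = 'black'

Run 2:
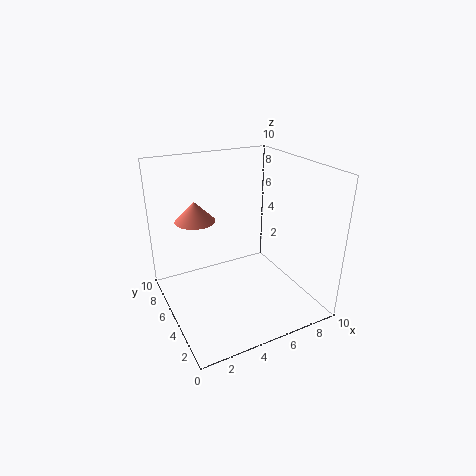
x = 3, y = 8, z = 5.5, r = 1.5, c = 'salmon'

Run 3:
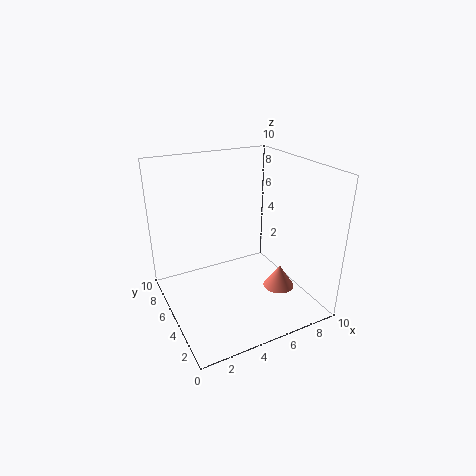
x = 6.5, y = 2, z = 2.5, r = 1, c = 'salmon'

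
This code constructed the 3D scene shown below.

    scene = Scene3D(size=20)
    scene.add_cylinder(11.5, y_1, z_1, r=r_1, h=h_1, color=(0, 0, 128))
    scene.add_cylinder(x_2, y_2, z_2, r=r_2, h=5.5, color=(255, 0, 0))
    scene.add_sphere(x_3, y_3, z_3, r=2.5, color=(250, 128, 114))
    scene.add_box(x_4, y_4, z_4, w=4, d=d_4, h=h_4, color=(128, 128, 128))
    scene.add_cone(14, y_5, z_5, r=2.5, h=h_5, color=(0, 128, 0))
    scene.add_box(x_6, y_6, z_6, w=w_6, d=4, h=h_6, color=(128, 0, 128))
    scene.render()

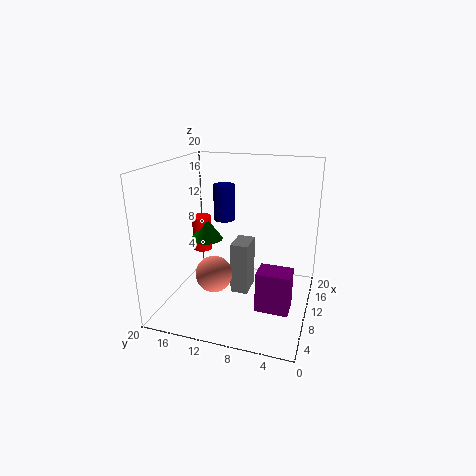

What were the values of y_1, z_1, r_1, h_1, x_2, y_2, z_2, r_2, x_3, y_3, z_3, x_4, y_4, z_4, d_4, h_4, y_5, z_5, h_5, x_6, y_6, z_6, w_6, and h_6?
y_1 = 12.5
z_1 = 12
r_1 = 1.5
h_1 = 5
x_2 = 14.5
y_2 = 17.5
z_2 = 5.5
r_2 = 1.5
x_3 = 7
y_3 = 12.5
z_3 = 5.5
x_4 = 9.5
y_4 = 8.5
z_4 = 1.5
d_4 = 2.5
h_4 = 7.5
y_5 = 16.5
z_5 = 7.5
h_5 = 3.5
x_6 = 2.5
y_6 = 1.5
z_6 = 4
w_6 = 3
h_6 = 5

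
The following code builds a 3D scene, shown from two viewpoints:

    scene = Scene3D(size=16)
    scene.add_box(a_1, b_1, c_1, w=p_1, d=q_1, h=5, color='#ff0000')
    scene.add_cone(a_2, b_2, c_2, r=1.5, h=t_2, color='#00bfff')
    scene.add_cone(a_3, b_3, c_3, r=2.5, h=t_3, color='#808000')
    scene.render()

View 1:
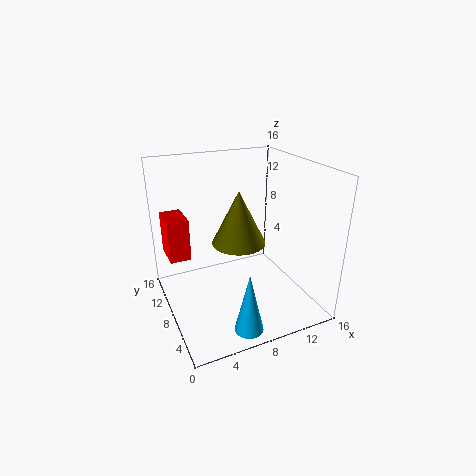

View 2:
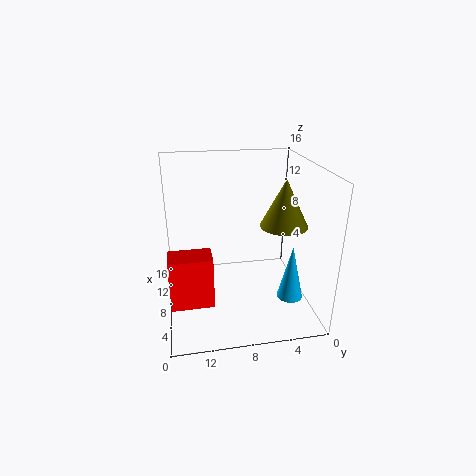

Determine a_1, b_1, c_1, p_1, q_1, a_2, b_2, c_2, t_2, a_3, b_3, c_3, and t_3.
a_1 = 1; b_1 = 11.5; c_1 = 4.5; p_1 = 2.5; q_1 = 4; a_2 = 6.5; b_2 = 2; c_2 = 0.5; t_2 = 6.5; a_3 = 6; b_3 = 3.5; c_3 = 10; t_3 = 5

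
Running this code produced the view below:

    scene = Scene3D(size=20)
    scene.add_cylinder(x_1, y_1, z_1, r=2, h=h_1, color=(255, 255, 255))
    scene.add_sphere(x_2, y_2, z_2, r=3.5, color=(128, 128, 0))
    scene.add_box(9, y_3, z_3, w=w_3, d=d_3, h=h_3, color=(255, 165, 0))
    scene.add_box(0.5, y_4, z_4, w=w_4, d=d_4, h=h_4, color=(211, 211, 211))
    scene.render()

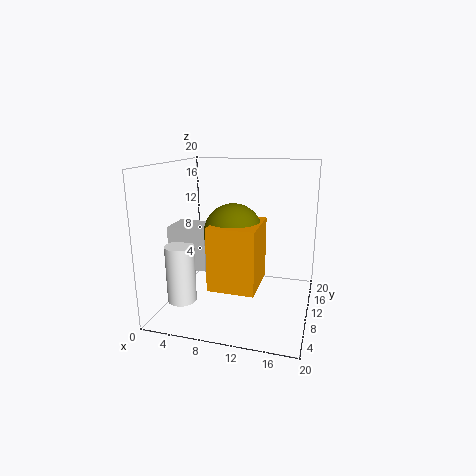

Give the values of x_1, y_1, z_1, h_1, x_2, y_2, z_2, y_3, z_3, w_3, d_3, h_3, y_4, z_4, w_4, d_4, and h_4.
x_1 = 3
y_1 = 6
z_1 = 1.5
h_1 = 8
x_2 = 11
y_2 = 4.5
z_2 = 12.5
y_3 = 0.5
z_3 = 6.5
w_3 = 5.5
d_3 = 6.5
h_3 = 7.5
y_4 = 7.5
z_4 = 5.5
w_4 = 5.5
d_4 = 4.5
h_4 = 6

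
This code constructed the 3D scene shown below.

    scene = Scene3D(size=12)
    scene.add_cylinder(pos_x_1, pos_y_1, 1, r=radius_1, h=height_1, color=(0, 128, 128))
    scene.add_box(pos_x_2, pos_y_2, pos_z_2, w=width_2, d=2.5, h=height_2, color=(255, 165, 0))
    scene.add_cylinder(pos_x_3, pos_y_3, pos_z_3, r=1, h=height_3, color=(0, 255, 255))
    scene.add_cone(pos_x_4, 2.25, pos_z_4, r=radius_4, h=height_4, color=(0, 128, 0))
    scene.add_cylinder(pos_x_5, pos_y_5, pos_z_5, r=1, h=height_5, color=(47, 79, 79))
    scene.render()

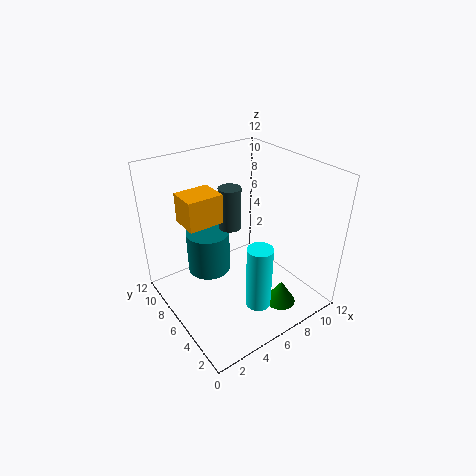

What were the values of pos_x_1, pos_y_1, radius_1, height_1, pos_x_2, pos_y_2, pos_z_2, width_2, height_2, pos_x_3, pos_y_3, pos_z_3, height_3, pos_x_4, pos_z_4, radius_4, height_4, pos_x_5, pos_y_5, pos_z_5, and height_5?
pos_x_1 = 5.25; pos_y_1 = 9.75; radius_1 = 2; height_1 = 4; pos_x_2 = 2.25; pos_y_2 = 7; pos_z_2 = 7.25; width_2 = 3; height_2 = 2.5; pos_x_3 = 5.5; pos_y_3 = 2.5; pos_z_3 = 1.75; height_3 = 5.25; pos_x_4 = 7.75; pos_z_4 = 1; radius_4 = 1.25; height_4 = 2; pos_x_5 = 6.75; pos_y_5 = 8.25; pos_z_5 = 5.75; height_5 = 3.75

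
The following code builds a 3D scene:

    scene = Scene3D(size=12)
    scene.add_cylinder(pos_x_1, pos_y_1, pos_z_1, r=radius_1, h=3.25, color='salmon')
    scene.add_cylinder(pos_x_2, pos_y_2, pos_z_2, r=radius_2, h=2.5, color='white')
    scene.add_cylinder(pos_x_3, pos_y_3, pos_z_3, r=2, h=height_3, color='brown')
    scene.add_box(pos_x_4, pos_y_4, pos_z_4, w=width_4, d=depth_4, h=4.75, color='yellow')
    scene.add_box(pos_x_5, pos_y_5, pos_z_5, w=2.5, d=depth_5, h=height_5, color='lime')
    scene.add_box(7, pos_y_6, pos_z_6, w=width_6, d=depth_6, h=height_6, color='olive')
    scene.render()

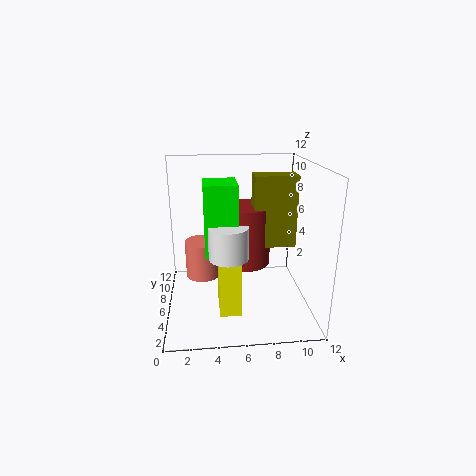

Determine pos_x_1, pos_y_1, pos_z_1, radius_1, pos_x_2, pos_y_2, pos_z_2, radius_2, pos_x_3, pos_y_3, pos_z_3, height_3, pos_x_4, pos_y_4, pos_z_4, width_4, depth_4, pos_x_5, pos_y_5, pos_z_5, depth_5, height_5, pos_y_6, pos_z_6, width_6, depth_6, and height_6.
pos_x_1 = 3
pos_y_1 = 7.5
pos_z_1 = 2
radius_1 = 1.5
pos_x_2 = 5
pos_y_2 = 3.25
pos_z_2 = 5.5
radius_2 = 1.5
pos_x_3 = 6.5
pos_y_3 = 5.25
pos_z_3 = 4.25
height_3 = 4.75
pos_x_4 = 4.25
pos_y_4 = 3.25
pos_z_4 = 0.25
width_4 = 1.75
depth_4 = 3
pos_x_5 = 3.25
pos_y_5 = 3.25
pos_z_5 = 5.5
depth_5 = 3
height_5 = 5.5
pos_y_6 = 3.75
pos_z_6 = 6
width_6 = 3.25
depth_6 = 1.75
height_6 = 5.5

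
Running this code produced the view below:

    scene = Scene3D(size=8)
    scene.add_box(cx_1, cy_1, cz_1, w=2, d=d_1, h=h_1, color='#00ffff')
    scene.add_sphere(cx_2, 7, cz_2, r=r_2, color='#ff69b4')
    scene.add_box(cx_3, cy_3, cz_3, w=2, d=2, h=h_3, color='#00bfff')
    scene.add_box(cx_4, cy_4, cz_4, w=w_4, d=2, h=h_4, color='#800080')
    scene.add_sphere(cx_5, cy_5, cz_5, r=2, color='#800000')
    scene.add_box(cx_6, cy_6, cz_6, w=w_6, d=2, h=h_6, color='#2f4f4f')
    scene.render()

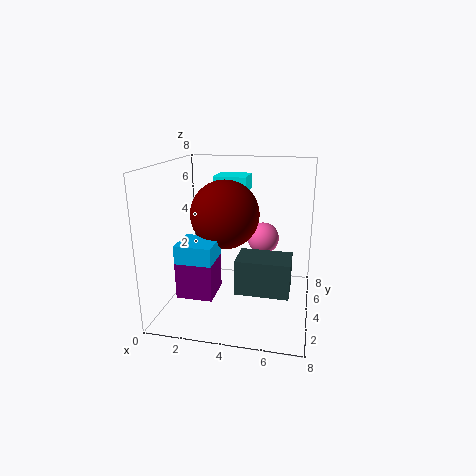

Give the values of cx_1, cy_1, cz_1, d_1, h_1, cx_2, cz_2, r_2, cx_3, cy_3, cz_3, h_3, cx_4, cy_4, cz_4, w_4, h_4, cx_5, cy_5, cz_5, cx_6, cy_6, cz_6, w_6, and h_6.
cx_1 = 2; cy_1 = 6; cz_1 = 6; d_1 = 2; h_1 = 1; cx_2 = 5; cz_2 = 3; r_2 = 1; cx_3 = 1; cy_3 = 2; cz_3 = 3; h_3 = 1; cx_4 = 1; cy_4 = 2; cz_4 = 1; w_4 = 2; h_4 = 3; cx_5 = 3; cy_5 = 5; cz_5 = 5; cx_6 = 4; cy_6 = 3; cz_6 = 1; w_6 = 3; h_6 = 2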